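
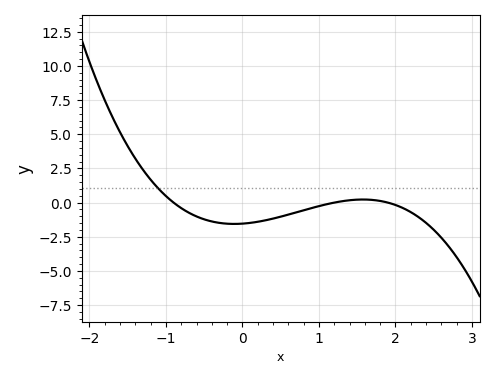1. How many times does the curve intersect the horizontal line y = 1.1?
1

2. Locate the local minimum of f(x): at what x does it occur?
-0.108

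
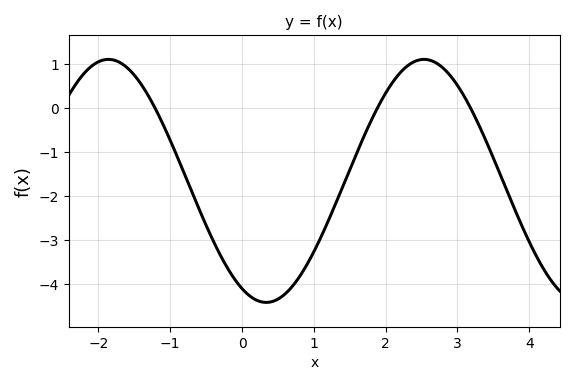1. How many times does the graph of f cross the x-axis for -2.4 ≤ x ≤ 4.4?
3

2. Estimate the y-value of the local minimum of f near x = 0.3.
-4.42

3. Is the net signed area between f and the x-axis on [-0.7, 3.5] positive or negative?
negative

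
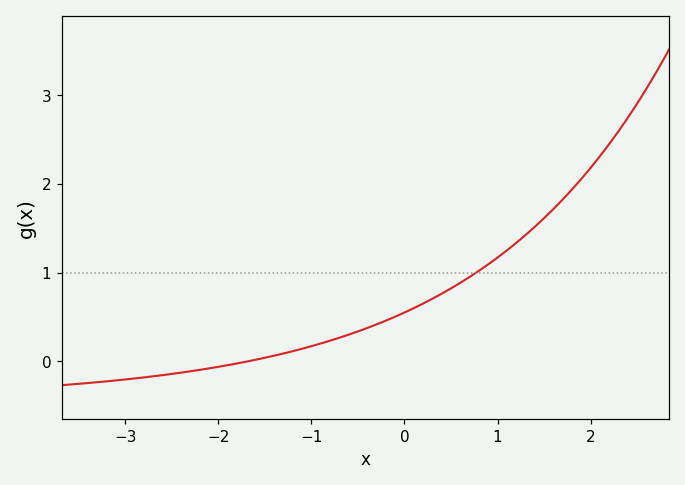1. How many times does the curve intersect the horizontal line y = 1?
1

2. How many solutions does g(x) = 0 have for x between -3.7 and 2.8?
1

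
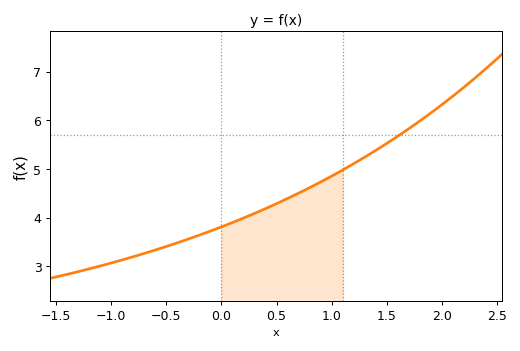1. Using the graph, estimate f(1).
4.85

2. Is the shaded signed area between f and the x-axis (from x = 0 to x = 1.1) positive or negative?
positive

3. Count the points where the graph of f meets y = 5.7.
1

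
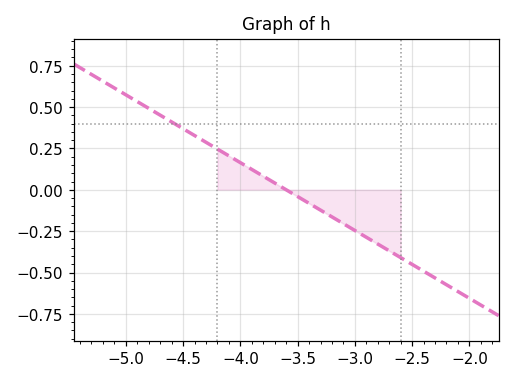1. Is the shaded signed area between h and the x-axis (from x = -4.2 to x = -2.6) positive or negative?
negative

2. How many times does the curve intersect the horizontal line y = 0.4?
1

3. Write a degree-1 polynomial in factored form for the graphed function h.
y = -0.41(x + 3.6)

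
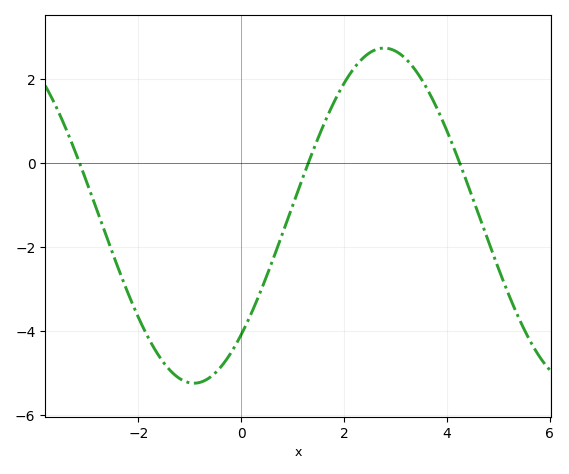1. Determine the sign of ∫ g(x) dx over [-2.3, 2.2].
negative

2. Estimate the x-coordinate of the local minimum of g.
-1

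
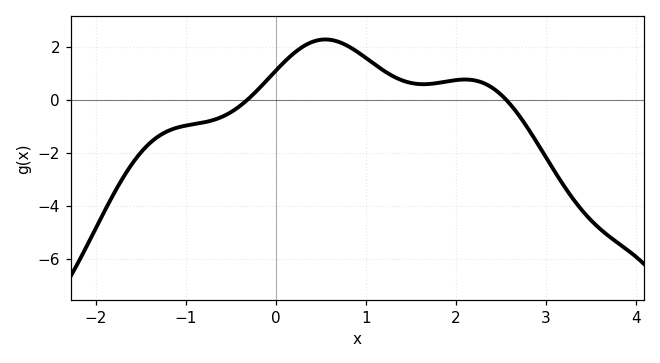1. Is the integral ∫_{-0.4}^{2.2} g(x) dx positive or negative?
positive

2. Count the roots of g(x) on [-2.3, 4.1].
2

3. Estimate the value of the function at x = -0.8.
-0.8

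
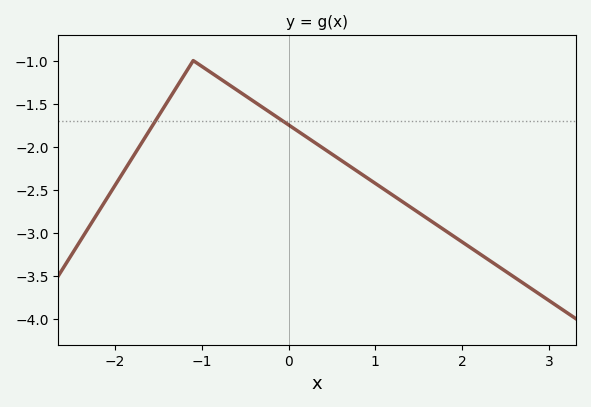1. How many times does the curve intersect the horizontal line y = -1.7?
2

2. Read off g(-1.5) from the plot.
-1.65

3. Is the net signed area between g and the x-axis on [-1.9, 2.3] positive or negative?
negative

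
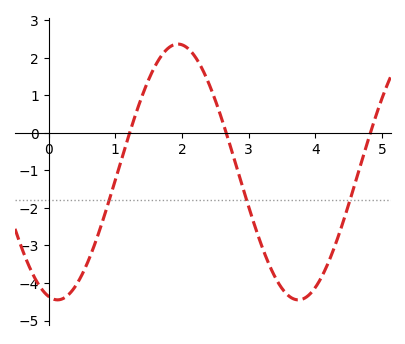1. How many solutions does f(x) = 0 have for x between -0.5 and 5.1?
3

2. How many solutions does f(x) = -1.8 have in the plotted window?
3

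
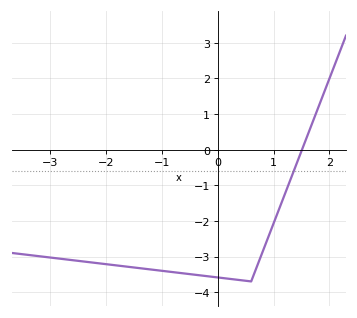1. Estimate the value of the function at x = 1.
-2.07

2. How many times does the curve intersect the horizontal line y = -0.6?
1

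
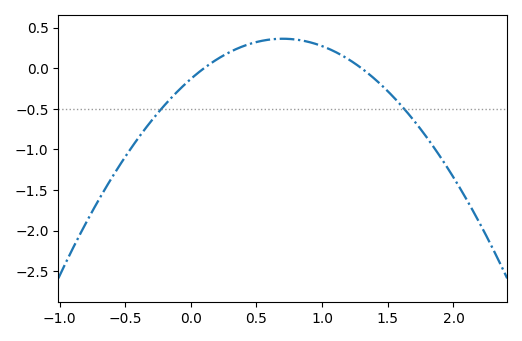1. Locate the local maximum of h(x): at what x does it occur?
0.7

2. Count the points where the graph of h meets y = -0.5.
2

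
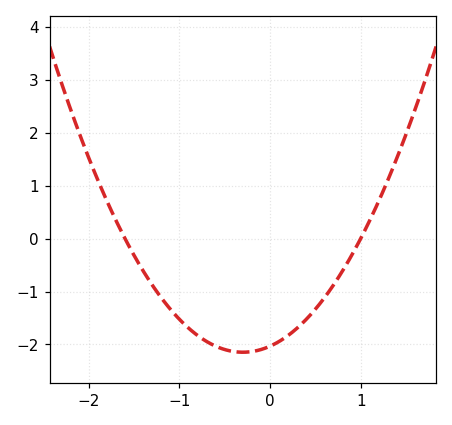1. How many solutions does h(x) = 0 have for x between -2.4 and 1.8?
2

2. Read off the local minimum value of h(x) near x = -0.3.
-2.1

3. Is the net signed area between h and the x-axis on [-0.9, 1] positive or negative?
negative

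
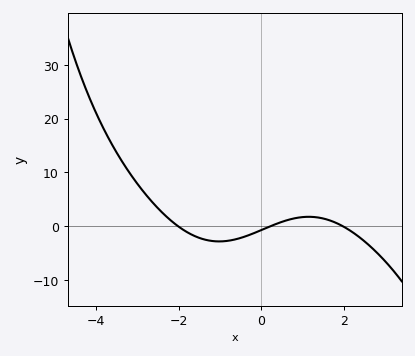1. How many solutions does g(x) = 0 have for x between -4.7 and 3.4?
3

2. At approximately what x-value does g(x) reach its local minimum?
-1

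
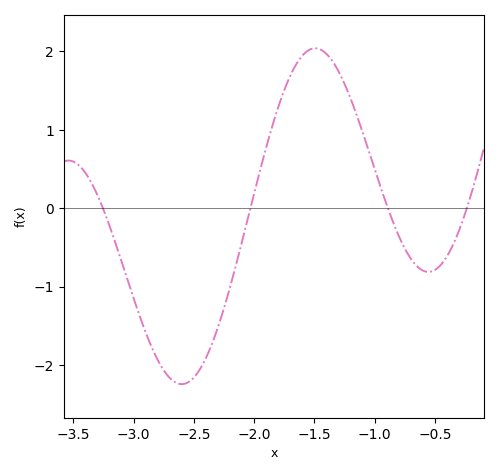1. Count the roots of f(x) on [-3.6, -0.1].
4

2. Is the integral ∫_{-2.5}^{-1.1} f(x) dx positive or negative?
positive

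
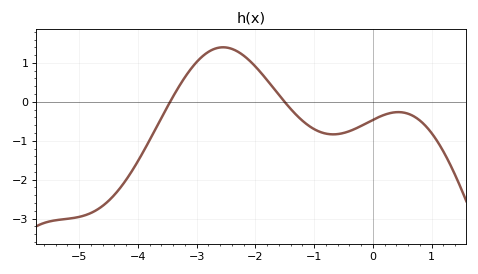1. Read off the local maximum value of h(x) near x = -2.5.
1.4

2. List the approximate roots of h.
-3.45, -1.5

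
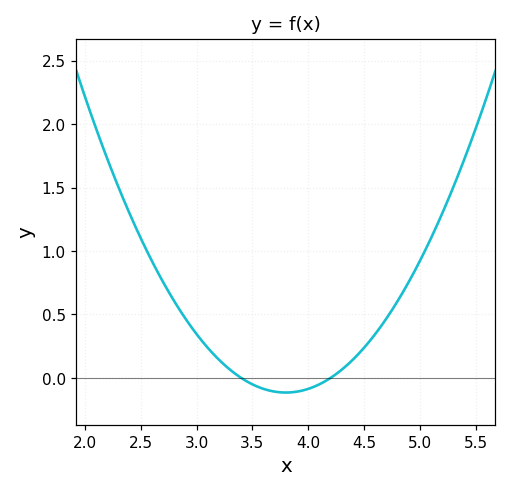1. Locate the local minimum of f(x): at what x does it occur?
3.8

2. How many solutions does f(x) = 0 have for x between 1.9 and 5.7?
2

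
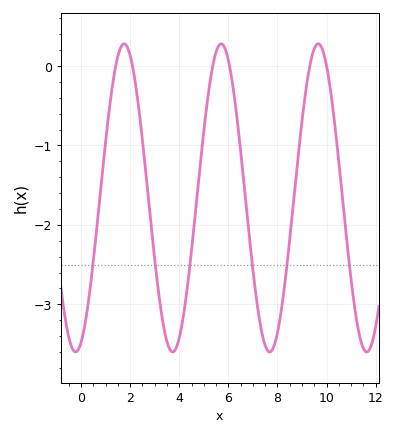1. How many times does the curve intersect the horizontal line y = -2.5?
6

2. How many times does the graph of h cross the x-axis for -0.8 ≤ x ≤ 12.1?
6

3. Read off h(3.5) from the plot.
-3.5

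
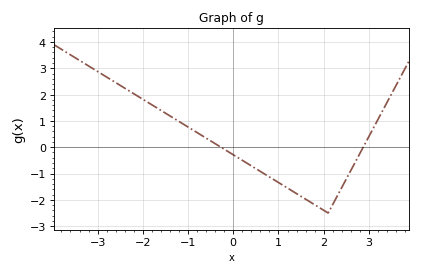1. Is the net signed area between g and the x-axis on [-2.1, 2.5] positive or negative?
negative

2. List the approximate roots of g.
-0.2, 2.8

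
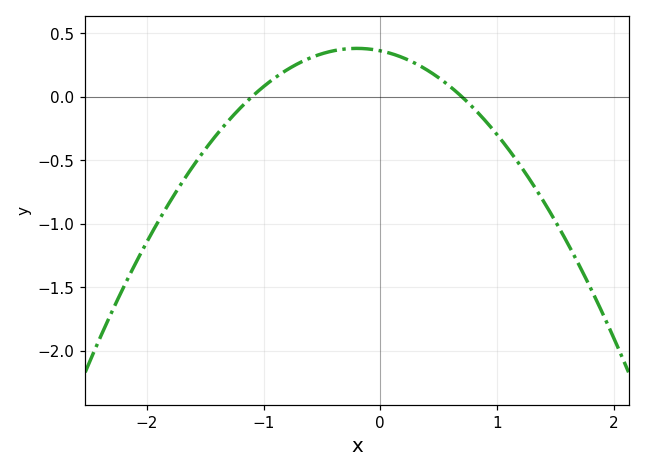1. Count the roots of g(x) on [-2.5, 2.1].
2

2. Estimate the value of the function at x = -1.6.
-0.54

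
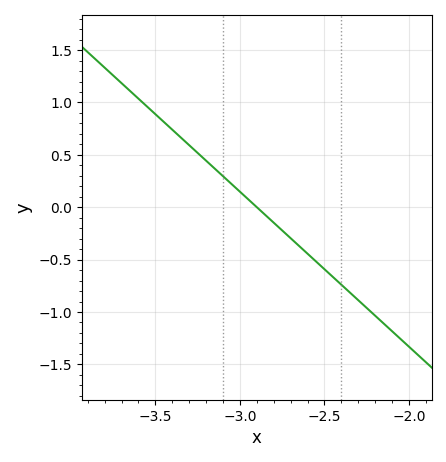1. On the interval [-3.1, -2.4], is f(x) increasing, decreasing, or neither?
decreasing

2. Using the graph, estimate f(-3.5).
0.9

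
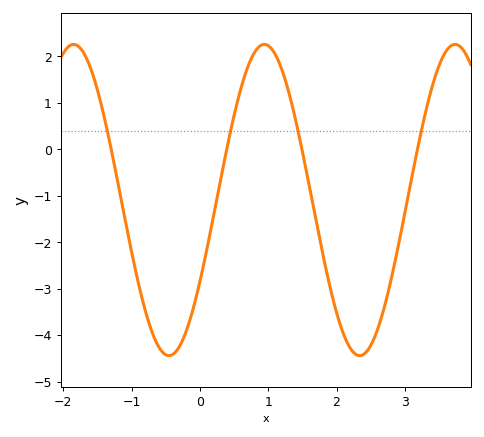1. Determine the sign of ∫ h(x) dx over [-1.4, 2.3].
negative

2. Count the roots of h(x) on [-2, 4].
4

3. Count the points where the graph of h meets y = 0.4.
4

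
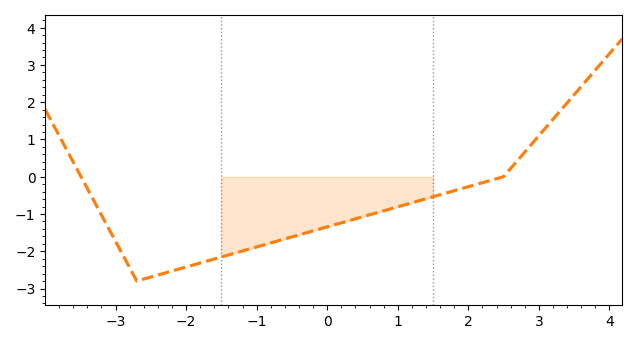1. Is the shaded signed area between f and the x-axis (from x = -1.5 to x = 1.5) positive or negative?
negative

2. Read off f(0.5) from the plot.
-1.1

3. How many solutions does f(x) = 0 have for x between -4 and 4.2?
2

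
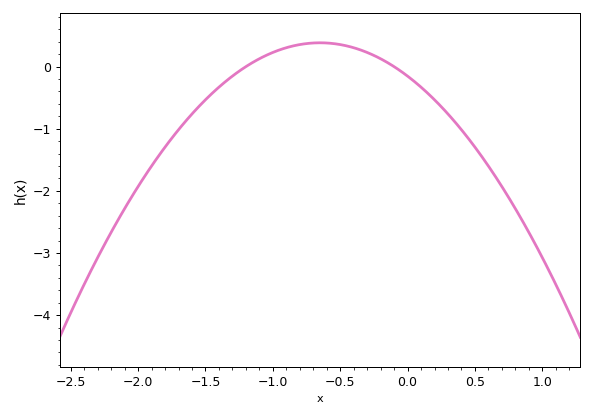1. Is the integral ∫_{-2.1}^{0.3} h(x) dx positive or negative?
negative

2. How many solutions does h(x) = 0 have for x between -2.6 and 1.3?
2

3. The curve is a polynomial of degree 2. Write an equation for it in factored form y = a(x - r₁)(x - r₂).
y = -1.27(x + 1.2)(x + 0.1)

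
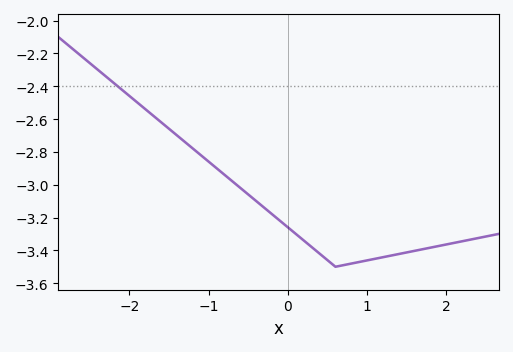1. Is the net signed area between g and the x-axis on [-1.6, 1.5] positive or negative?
negative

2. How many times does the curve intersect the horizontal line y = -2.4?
1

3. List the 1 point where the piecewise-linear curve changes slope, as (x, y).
(0.6, -3.5)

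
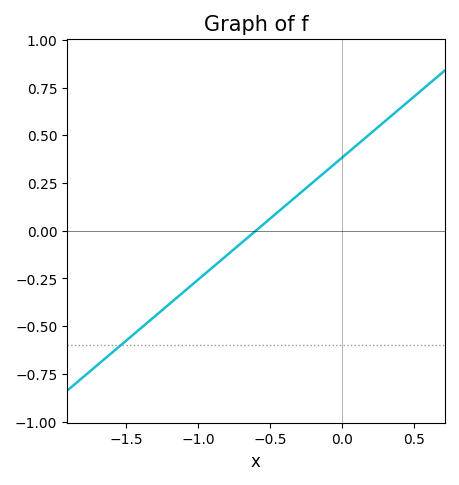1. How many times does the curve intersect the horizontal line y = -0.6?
1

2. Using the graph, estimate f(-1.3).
-0.448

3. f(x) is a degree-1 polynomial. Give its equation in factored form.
y = 0.64(x + 0.6)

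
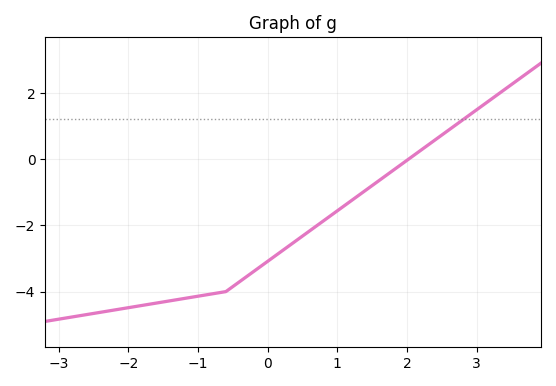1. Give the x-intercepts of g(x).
2.03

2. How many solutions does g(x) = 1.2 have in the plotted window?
1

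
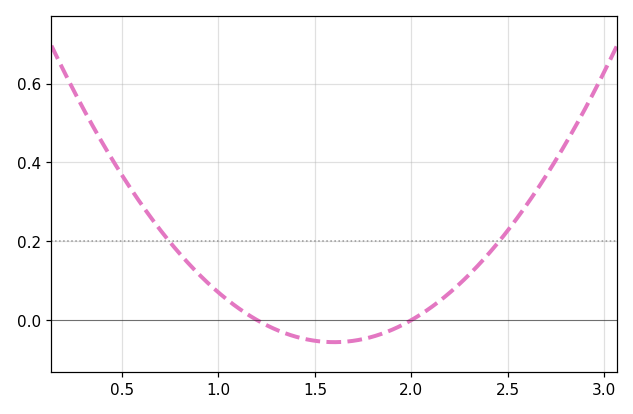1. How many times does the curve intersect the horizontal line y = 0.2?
2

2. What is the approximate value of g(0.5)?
0.36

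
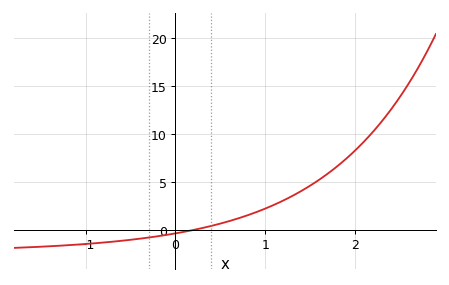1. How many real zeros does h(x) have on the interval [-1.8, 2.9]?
1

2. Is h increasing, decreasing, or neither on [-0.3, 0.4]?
increasing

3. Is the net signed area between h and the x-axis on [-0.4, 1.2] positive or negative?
positive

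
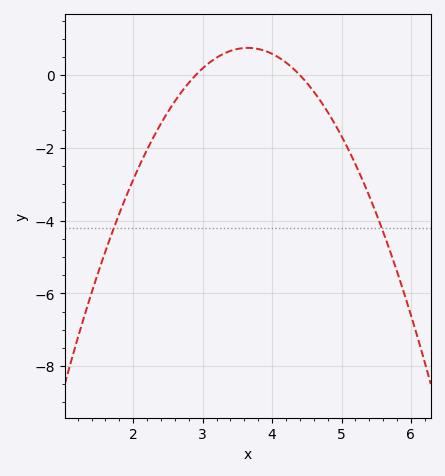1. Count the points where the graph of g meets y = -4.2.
2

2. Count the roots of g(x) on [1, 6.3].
2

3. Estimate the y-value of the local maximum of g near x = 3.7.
0.8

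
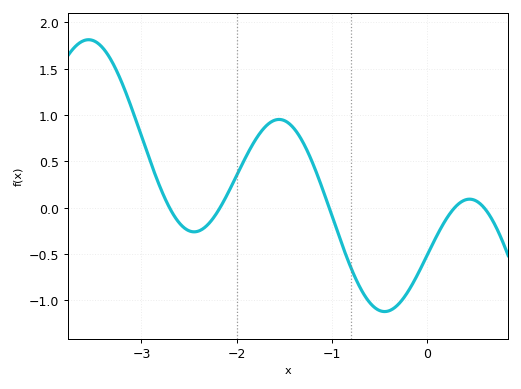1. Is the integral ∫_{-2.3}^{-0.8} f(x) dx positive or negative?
positive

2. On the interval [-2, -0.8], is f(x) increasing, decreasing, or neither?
neither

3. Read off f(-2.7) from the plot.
0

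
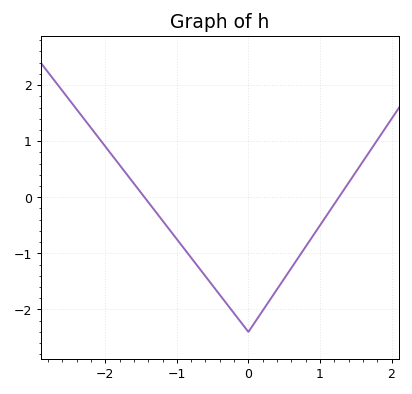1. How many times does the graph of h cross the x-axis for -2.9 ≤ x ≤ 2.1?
2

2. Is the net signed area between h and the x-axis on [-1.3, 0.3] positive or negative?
negative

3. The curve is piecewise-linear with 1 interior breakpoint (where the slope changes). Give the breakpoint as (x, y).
(0, -2.4)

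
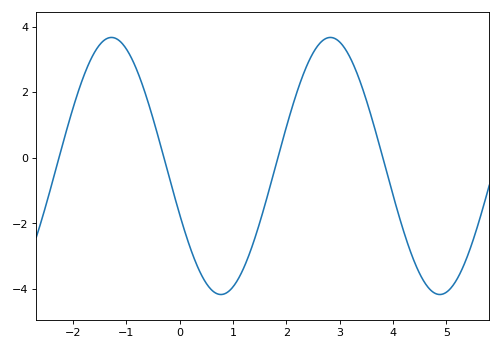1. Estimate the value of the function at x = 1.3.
-2.96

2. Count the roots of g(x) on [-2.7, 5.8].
4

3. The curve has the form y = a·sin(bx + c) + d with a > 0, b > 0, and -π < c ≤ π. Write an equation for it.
y = 3.92sin(1.53x - 2.75) - 0.25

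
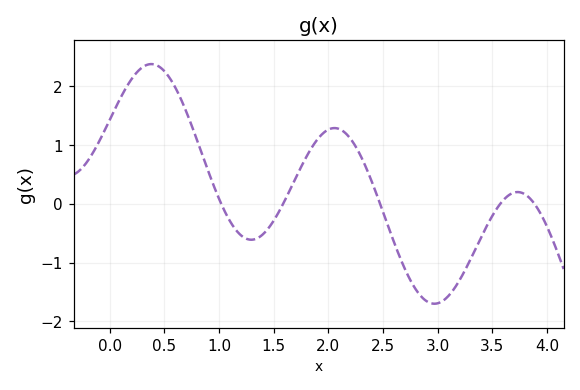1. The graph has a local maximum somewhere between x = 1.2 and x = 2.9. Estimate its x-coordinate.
2.1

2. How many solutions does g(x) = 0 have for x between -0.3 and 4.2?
5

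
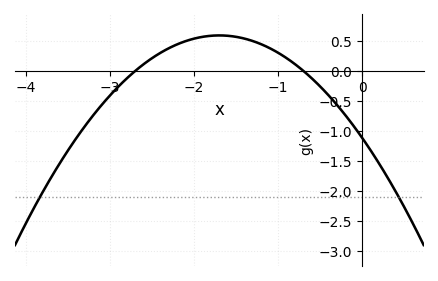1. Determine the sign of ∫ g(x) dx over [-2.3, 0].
positive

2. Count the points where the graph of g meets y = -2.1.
2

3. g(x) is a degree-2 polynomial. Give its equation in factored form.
y = -0.59(x + 2.7)(x + 0.7)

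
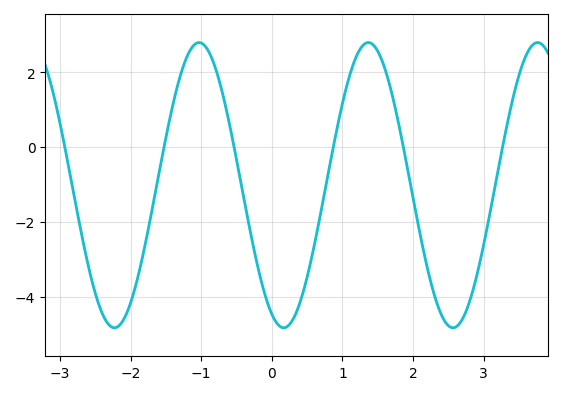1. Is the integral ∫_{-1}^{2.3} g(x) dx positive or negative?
negative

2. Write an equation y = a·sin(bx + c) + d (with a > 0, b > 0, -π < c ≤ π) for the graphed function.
y = 3.81sin(2.6x - 2) - 1.02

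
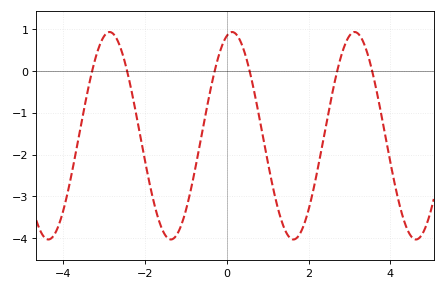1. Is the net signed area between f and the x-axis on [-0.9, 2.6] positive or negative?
negative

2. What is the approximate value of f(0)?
0.832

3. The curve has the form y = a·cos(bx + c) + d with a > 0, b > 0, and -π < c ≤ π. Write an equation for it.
y = 2.48cos(2.1x - 0.282) - 1.55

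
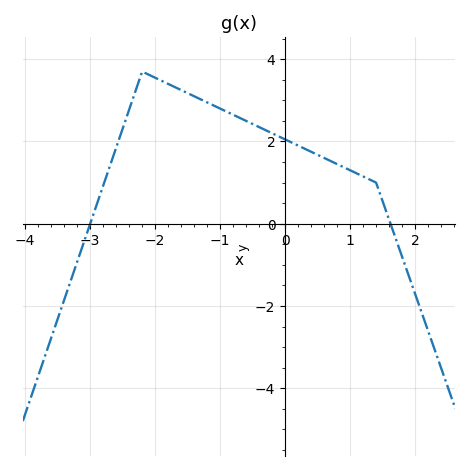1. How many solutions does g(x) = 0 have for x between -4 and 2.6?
2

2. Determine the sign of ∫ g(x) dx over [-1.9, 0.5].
positive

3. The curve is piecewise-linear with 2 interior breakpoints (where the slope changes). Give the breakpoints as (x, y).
(-2.2, 3.7); (1.4, 1)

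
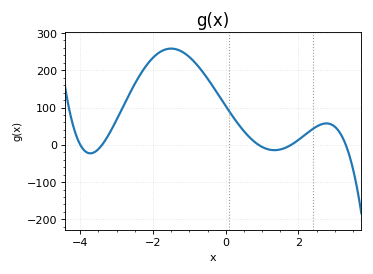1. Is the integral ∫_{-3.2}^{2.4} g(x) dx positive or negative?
positive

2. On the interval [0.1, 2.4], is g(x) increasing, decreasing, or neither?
neither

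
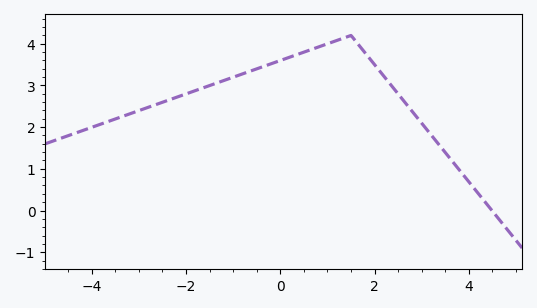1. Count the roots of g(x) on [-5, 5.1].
1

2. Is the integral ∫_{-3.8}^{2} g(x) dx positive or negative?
positive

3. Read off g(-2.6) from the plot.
2.6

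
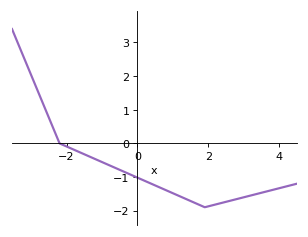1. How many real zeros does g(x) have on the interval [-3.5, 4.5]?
1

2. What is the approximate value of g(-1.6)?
-0.3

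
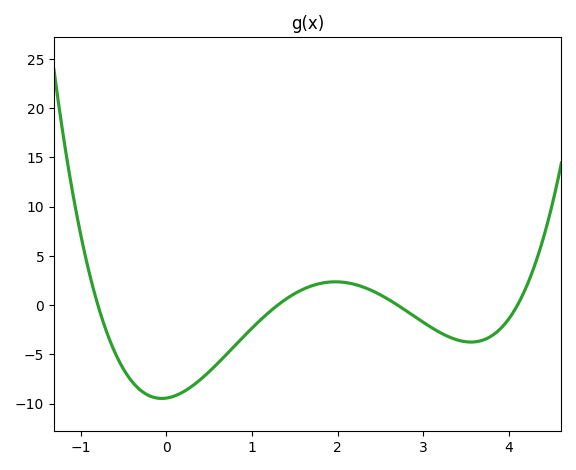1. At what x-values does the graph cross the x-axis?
-0.8, 1.3, 2.7, 4.1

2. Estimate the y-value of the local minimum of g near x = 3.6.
-4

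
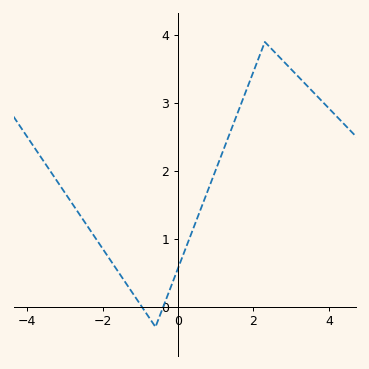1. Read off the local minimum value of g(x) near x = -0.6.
-0.3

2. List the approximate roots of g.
-1, -0.4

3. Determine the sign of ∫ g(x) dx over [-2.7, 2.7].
positive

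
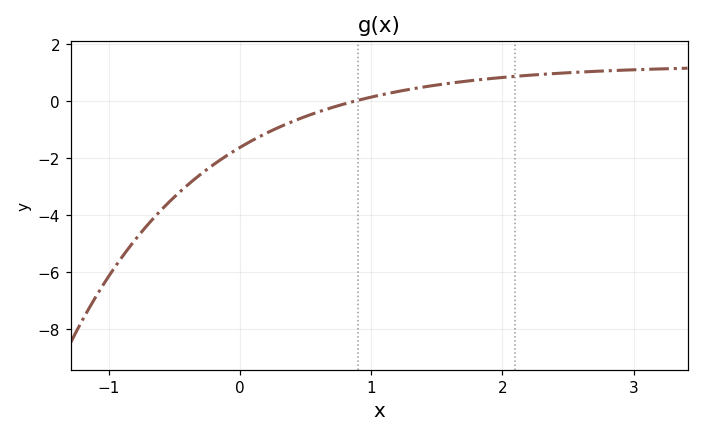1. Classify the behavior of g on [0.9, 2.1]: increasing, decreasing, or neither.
increasing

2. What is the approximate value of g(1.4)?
0.4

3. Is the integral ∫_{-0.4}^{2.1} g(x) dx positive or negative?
negative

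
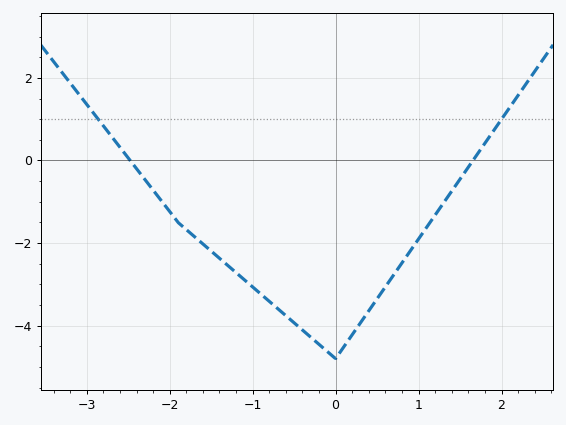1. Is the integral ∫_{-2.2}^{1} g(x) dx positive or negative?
negative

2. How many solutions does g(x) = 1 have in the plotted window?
2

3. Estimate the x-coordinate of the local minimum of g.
-0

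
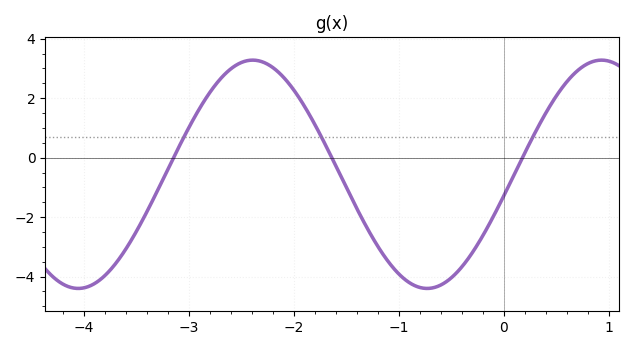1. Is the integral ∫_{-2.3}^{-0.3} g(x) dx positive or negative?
negative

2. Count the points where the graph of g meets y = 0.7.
3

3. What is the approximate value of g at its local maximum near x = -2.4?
3.28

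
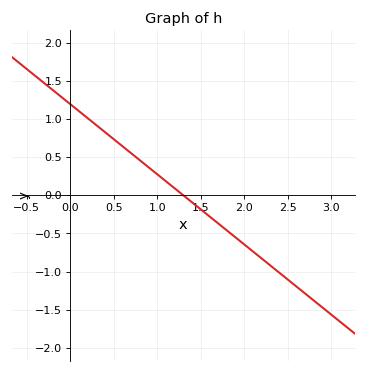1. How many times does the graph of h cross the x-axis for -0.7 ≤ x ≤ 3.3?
1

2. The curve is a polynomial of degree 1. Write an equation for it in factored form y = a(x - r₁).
y = -0.92(x - 1.3)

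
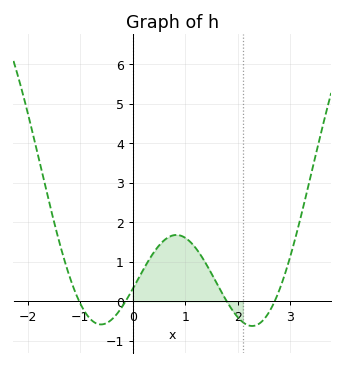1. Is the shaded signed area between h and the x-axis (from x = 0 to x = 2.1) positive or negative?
positive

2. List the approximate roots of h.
-1.02, -0.134, 1.79, 2.71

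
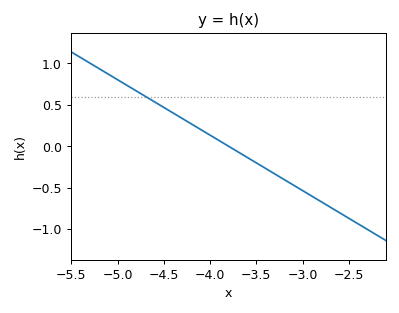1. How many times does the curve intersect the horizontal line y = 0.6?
1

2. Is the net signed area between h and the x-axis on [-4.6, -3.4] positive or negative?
positive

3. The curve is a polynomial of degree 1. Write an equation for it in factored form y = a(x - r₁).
y = -0.67(x + 3.8)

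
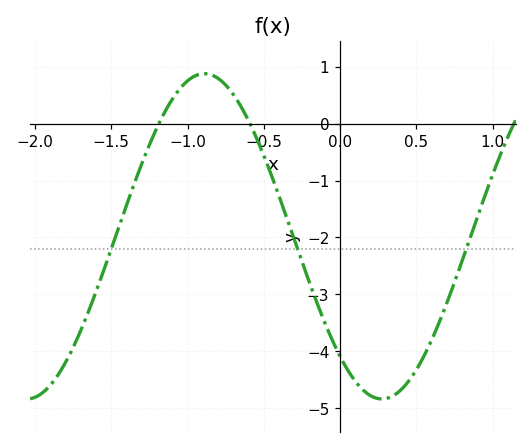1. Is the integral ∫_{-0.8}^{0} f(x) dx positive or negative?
negative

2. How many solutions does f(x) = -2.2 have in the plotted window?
3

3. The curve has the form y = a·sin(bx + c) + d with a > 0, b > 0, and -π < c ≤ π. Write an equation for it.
y = 2.86sin(2.7x - 2.3) - 1.98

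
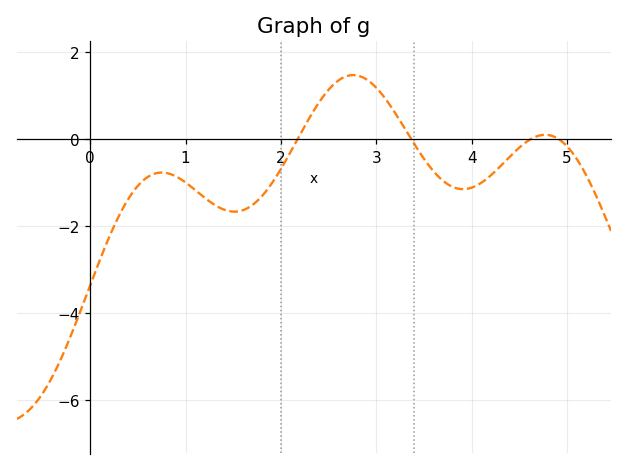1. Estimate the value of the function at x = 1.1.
-1.17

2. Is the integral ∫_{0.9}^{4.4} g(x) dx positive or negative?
negative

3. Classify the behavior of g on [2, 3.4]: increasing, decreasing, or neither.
neither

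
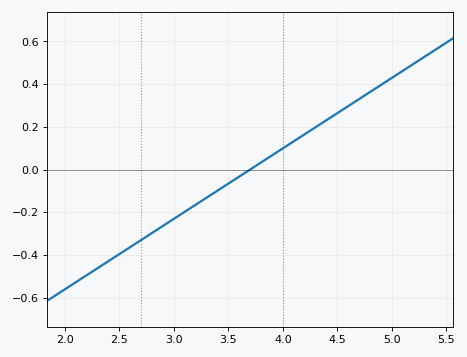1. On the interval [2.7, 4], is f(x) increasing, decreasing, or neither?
increasing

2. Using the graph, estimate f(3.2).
-0.16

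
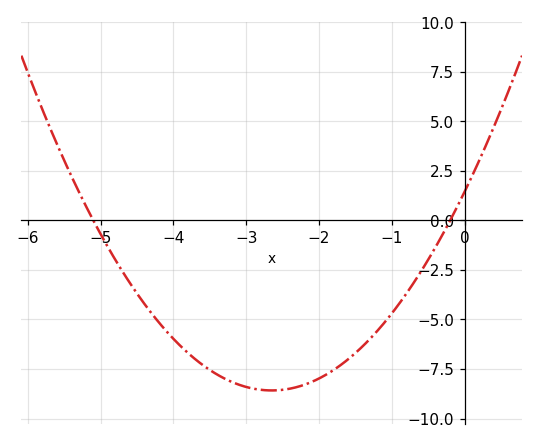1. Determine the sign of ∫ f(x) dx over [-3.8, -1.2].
negative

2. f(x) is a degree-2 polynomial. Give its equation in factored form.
y = 1.43(x + 5.1)(x + 0.2)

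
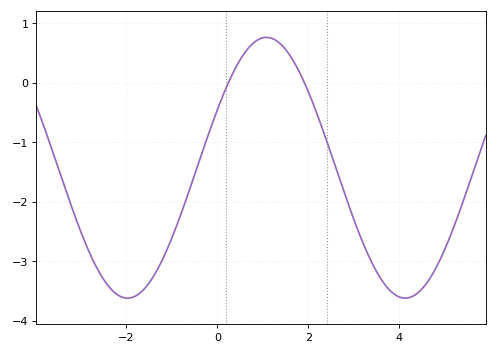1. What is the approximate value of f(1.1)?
0.759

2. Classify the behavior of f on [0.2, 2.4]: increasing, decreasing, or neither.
neither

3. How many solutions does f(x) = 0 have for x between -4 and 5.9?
2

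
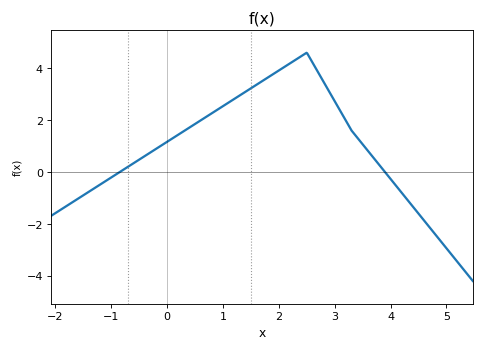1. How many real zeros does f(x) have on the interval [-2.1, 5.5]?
2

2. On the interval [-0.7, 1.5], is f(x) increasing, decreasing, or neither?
increasing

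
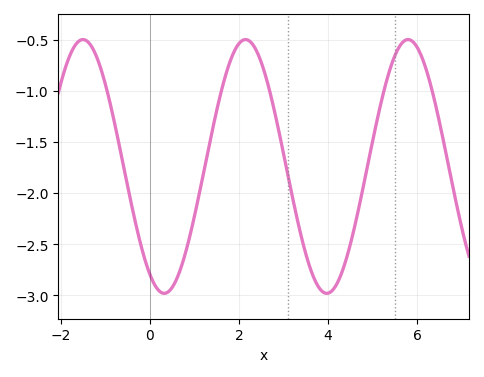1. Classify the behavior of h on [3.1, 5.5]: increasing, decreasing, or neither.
neither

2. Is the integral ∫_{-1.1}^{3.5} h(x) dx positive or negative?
negative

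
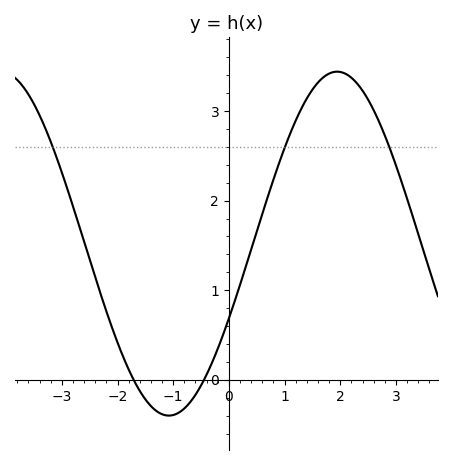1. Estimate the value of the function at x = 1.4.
3.1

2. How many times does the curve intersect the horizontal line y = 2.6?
3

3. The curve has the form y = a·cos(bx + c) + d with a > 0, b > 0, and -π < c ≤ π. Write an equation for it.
y = 1.92cos(1x - 2) + 1.52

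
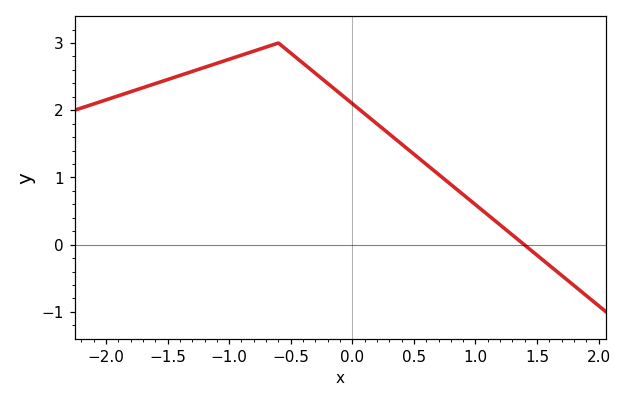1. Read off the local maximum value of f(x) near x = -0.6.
3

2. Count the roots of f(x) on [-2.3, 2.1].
1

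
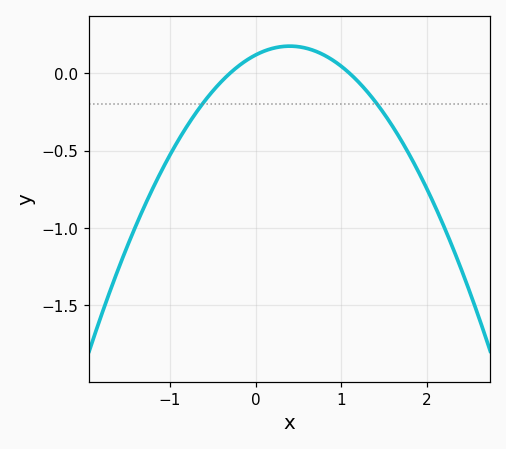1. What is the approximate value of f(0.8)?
0.1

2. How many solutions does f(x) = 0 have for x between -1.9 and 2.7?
2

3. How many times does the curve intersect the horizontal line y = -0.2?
2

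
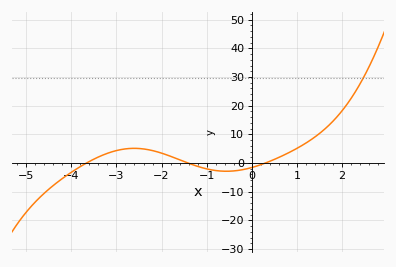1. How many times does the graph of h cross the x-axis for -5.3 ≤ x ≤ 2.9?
3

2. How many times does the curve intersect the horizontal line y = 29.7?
1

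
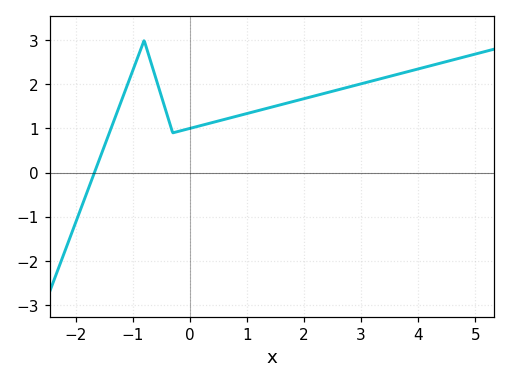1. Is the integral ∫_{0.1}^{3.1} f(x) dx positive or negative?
positive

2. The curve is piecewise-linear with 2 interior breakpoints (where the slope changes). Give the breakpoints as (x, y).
(-0.8, 3); (-0.3, 0.9)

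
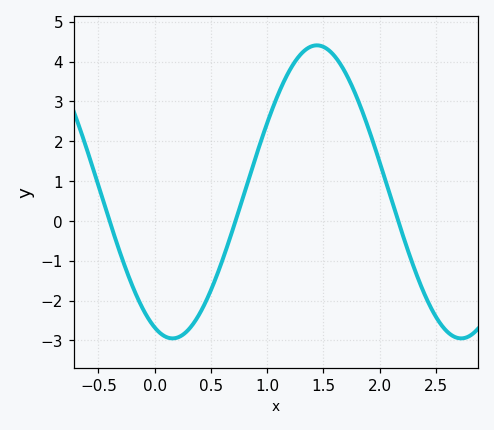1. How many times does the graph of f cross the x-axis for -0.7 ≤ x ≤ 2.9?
3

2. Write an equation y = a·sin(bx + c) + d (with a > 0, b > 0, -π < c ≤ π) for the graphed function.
y = 3.68sin(2.45x - 1.96) + 0.73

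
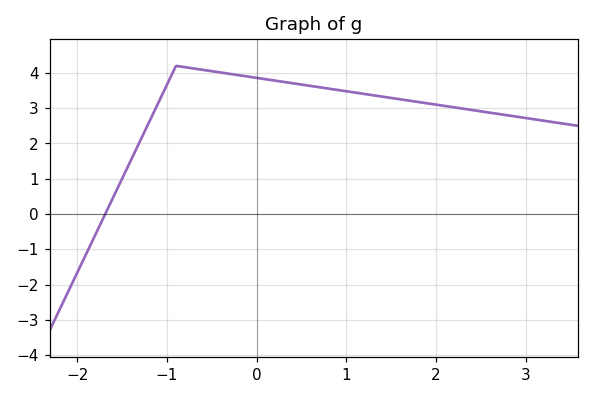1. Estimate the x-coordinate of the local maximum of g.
-0.9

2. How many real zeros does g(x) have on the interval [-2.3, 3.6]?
1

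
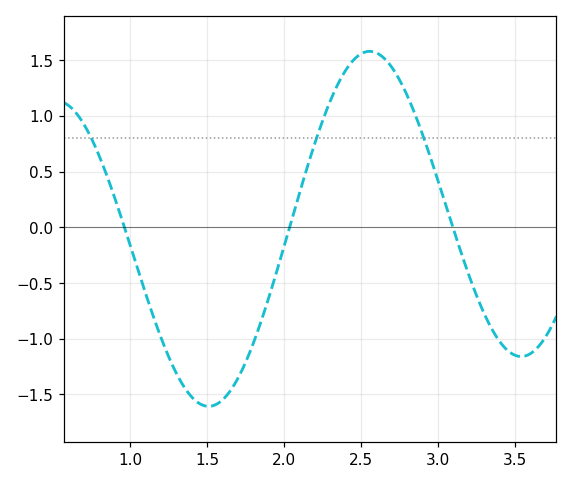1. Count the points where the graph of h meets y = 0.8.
3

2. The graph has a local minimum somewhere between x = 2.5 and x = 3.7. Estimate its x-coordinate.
3.54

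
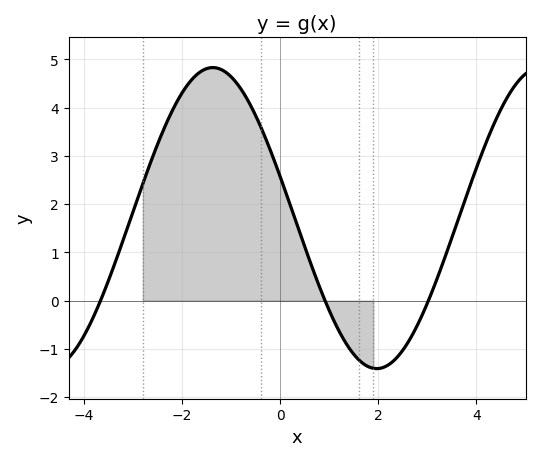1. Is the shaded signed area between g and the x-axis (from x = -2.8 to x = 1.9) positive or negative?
positive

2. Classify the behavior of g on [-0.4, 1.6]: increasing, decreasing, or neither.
decreasing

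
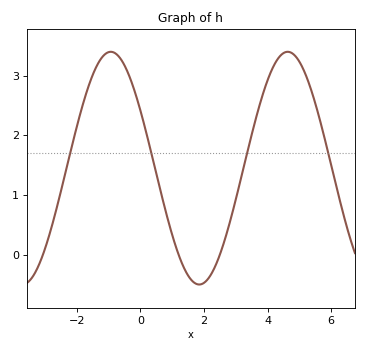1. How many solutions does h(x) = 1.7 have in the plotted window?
4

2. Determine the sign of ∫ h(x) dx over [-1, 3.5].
positive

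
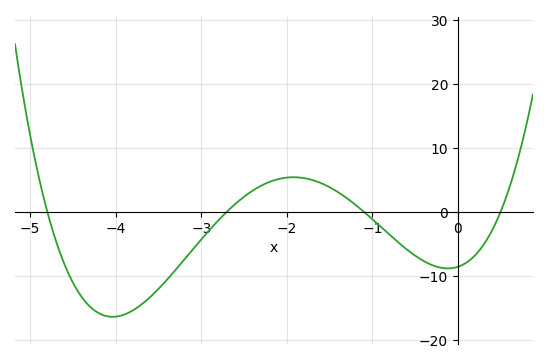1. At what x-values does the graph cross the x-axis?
-4.8, -2.7, -1.1, 0.5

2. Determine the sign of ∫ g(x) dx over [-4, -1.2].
negative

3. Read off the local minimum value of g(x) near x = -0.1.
-9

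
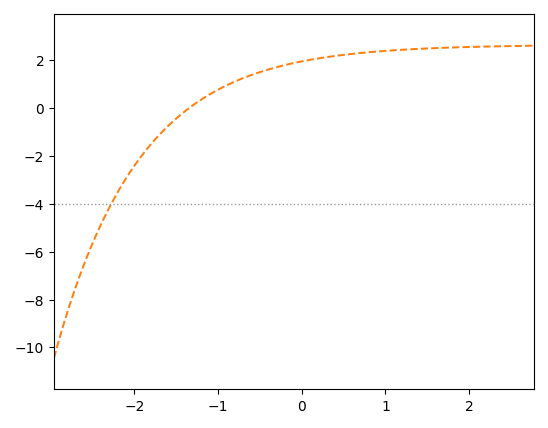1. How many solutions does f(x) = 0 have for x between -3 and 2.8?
1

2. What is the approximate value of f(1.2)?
2.4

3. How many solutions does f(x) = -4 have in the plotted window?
1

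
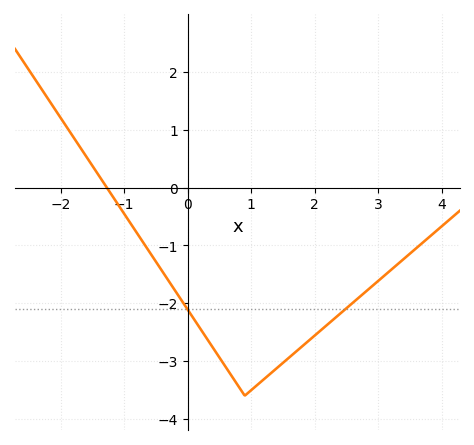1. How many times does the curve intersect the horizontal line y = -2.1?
2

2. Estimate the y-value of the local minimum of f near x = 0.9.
-3.6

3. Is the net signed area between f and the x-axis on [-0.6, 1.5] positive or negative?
negative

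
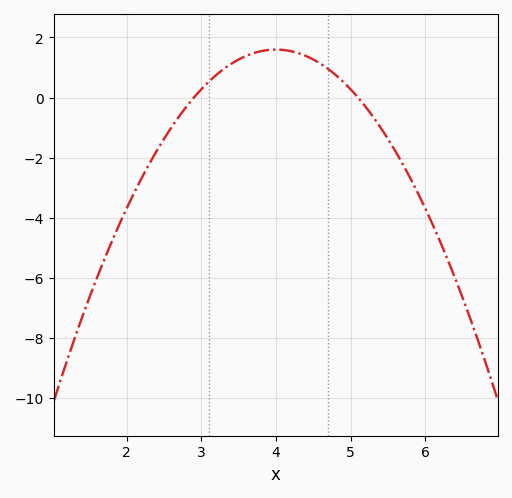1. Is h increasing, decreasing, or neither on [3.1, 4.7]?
neither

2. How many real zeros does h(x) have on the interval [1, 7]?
2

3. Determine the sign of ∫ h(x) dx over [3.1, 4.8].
positive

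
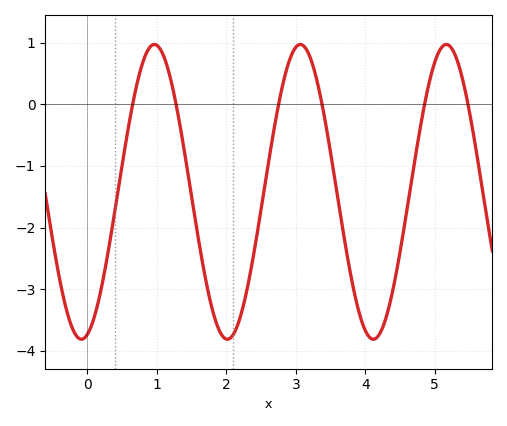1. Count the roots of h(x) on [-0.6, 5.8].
6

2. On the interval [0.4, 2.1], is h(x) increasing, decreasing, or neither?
neither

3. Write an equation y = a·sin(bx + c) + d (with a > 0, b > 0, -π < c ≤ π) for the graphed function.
y = 2.39sin(3x - 1.3) - 1.42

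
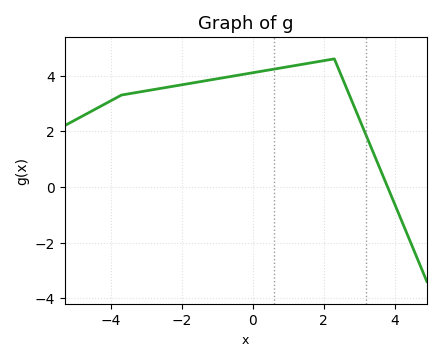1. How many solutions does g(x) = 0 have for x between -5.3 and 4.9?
1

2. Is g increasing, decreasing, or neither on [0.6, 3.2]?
neither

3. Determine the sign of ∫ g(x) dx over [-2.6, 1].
positive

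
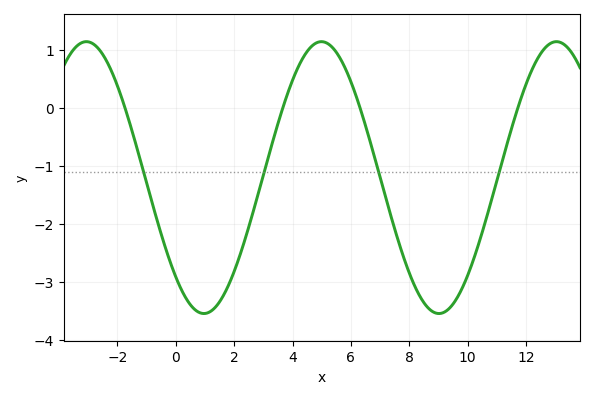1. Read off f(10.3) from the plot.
-2.46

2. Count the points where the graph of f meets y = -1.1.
4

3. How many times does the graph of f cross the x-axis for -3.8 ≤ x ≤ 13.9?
4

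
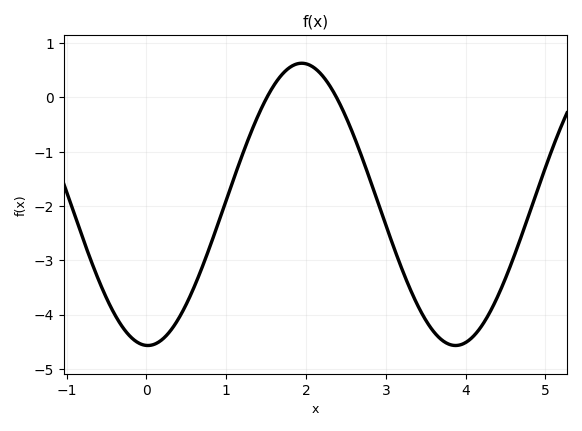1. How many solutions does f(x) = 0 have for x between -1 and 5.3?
2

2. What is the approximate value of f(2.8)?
-1.51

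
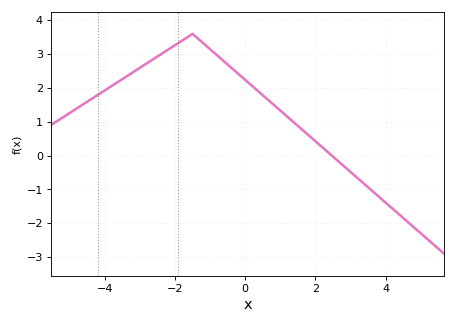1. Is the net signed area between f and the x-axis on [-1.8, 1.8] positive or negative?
positive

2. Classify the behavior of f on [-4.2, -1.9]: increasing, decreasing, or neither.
increasing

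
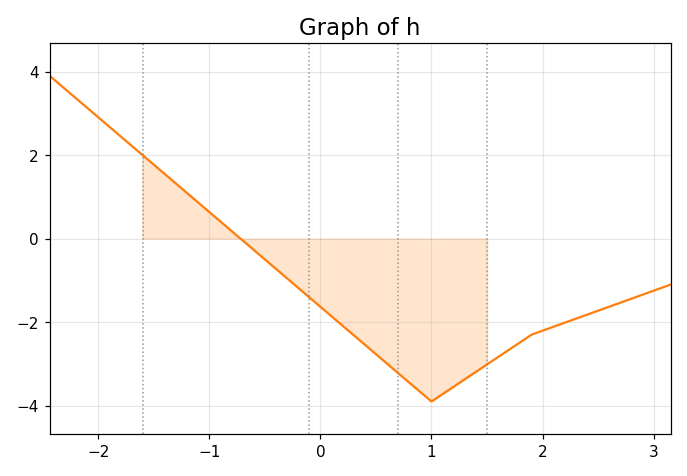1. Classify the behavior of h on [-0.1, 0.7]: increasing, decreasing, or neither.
decreasing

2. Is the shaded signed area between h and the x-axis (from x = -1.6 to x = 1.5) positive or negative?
negative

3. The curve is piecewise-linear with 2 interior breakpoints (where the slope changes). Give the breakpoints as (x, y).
(1, -3.9); (1.9, -2.3)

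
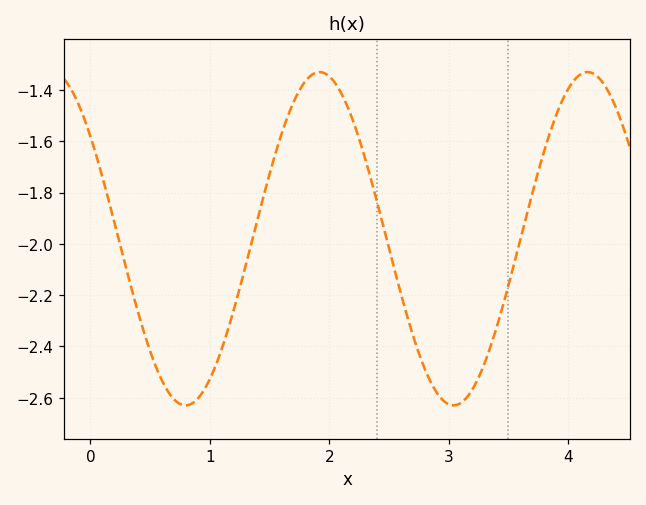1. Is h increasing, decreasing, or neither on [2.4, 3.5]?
neither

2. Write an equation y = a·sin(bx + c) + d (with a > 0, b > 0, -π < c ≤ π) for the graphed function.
y = 0.65sin(2.8x + 2.48) - 1.98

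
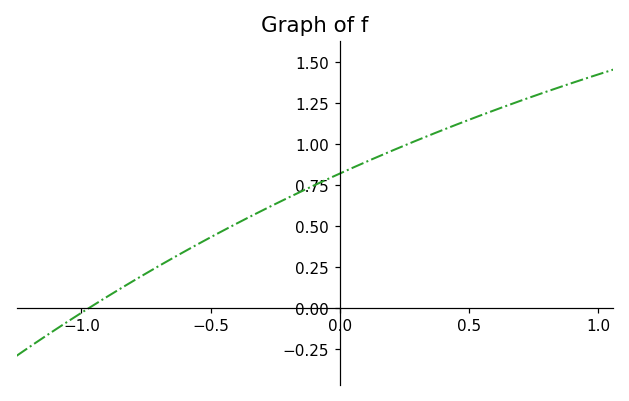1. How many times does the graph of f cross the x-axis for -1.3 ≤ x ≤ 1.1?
1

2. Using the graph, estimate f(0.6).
1.21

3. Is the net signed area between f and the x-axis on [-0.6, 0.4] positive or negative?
positive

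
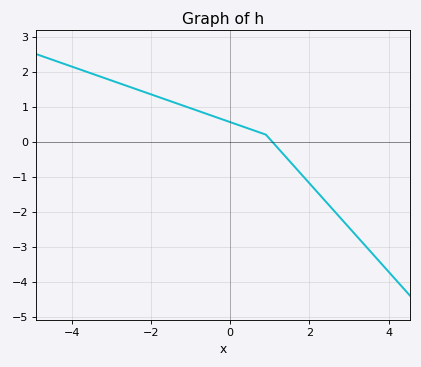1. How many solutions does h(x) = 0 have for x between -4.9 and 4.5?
1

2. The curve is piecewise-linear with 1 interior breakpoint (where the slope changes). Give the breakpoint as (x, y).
(0.9, 0.2)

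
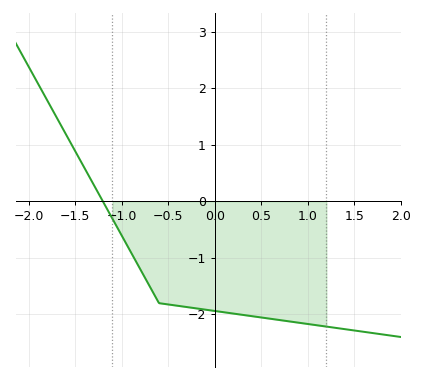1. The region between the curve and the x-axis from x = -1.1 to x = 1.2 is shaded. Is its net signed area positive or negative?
negative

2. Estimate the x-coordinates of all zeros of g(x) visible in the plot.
-1.2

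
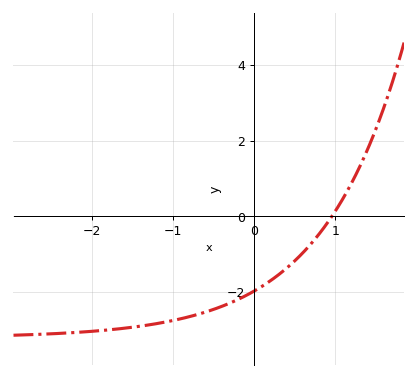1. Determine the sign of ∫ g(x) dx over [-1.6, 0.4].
negative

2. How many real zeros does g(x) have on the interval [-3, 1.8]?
1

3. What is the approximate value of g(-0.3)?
-2.2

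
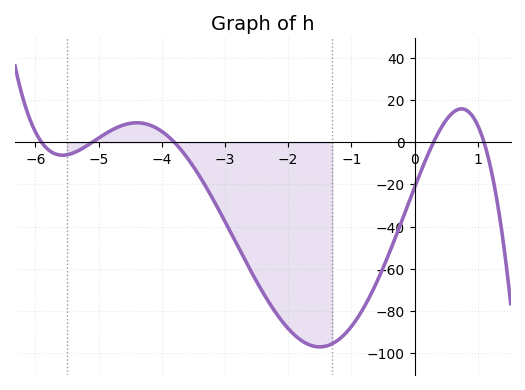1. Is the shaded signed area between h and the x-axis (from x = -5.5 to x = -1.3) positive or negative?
negative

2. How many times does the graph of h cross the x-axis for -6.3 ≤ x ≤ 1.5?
5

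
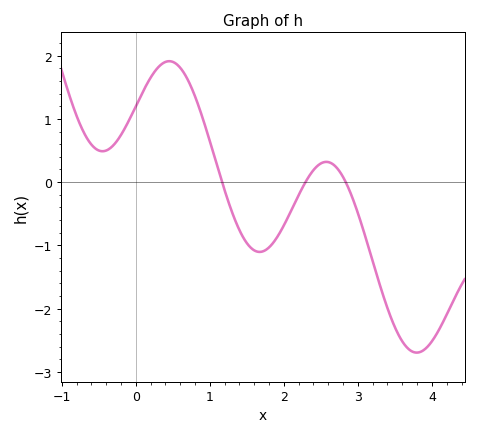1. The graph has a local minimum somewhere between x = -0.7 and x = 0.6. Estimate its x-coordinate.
-0.5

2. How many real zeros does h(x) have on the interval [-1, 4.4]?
3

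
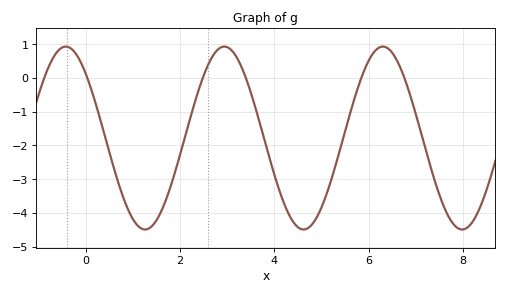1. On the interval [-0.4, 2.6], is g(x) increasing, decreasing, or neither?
neither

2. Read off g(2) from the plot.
-2.29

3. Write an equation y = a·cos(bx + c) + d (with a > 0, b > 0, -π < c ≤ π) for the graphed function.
y = 2.71cos(1.87x + 0.782) - 1.78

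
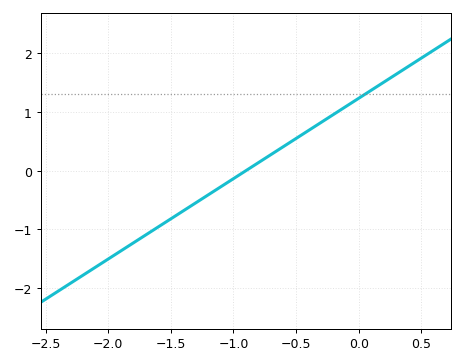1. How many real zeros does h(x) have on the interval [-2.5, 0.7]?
1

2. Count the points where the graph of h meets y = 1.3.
1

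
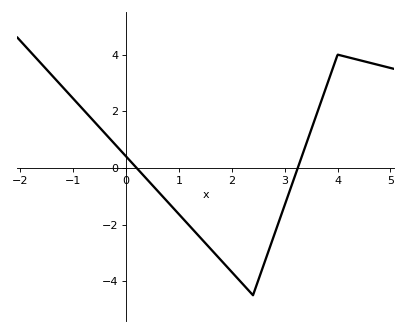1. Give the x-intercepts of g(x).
0.198, 3.25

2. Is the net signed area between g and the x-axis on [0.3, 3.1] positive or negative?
negative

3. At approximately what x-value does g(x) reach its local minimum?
2.4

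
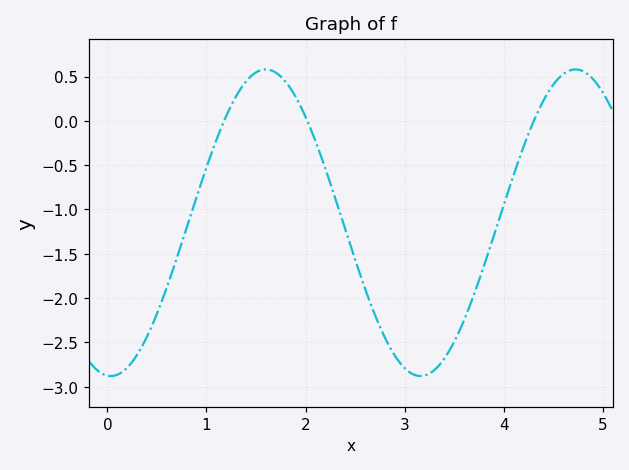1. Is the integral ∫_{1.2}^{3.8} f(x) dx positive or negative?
negative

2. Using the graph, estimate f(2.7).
-2.19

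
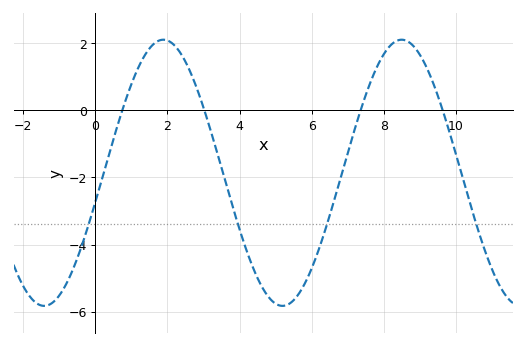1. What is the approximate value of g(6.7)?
-2.4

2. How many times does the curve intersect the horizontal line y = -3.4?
4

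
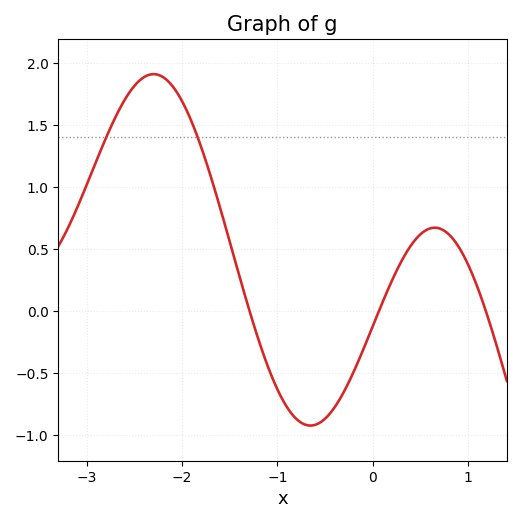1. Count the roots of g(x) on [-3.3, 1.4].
3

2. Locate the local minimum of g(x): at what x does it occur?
-0.653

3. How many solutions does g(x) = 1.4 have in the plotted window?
2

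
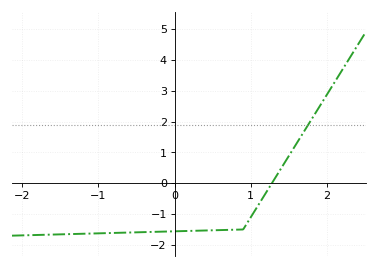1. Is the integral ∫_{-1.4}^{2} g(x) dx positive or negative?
negative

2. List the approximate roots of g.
1.28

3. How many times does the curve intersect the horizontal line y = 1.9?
1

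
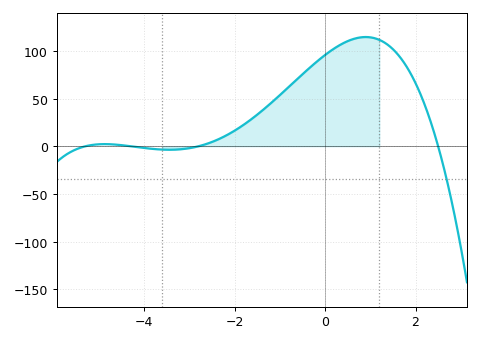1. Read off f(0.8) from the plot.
115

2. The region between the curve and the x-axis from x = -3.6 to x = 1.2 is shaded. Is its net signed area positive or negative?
positive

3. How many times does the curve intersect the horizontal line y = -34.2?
1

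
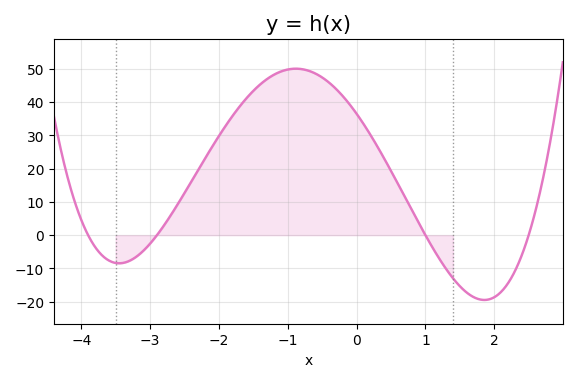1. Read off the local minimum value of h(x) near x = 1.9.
-19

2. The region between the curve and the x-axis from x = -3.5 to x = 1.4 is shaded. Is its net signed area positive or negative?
positive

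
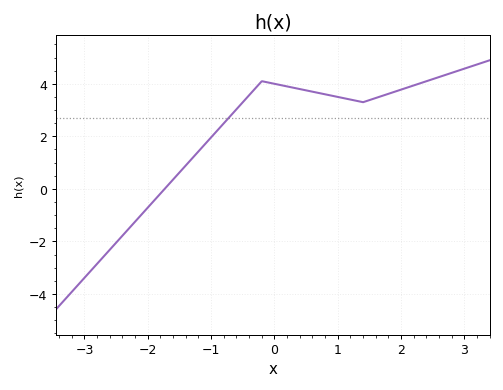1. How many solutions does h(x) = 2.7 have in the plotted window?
1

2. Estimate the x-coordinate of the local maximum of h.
-0.197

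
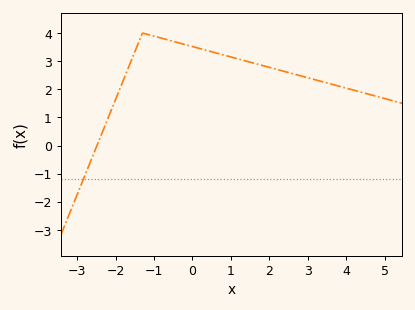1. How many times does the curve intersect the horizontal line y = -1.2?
1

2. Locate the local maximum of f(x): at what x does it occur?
-1.2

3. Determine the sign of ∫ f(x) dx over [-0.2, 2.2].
positive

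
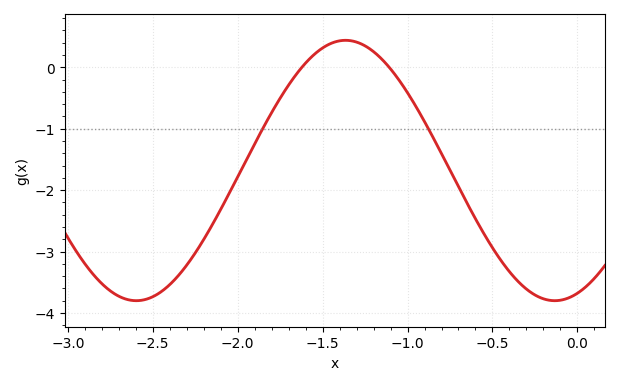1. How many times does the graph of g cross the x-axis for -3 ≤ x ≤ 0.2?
2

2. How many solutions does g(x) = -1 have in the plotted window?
2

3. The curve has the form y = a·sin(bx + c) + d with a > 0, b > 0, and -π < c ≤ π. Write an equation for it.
y = 2.12sin(2.55x - 1.23) - 1.68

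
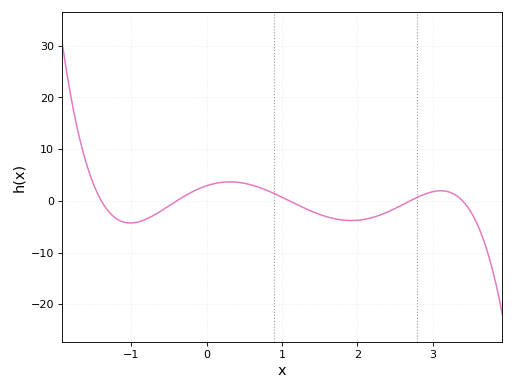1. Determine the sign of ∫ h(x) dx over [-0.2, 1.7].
positive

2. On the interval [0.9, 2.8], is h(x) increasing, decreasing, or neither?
neither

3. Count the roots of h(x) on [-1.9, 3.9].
5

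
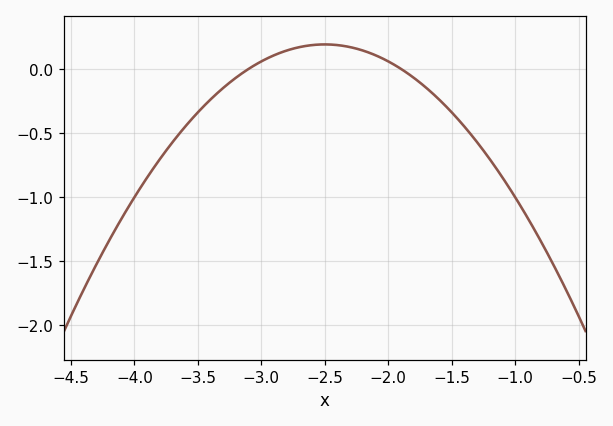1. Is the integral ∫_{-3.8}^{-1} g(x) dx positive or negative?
negative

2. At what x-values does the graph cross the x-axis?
-3.1, -1.9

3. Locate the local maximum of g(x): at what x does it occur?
-2.5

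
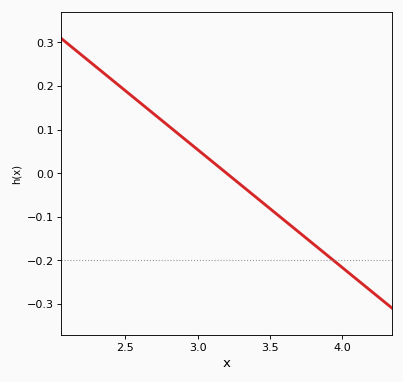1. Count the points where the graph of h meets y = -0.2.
1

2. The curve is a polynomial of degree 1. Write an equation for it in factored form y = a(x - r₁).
y = -0.27(x - 3.2)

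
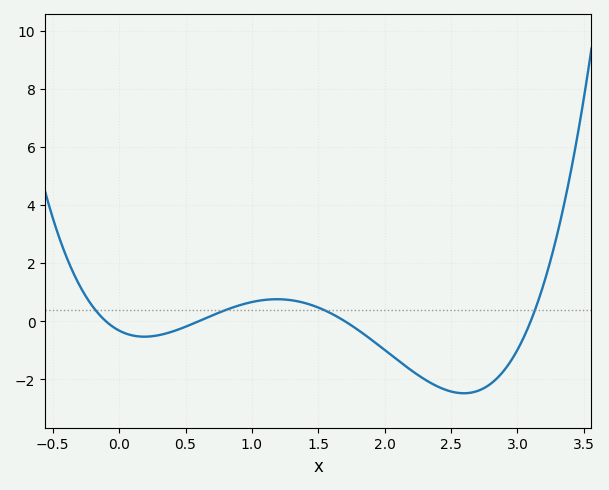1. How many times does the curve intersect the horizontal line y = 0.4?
4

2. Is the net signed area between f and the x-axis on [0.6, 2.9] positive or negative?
negative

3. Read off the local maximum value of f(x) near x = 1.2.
0.8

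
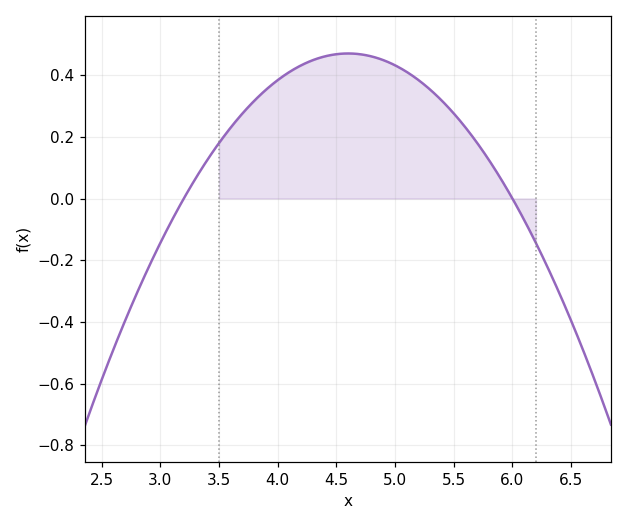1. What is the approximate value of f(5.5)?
0.276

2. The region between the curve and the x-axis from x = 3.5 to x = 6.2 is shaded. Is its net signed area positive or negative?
positive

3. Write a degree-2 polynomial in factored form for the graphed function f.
y = -0.24(x - 3.2)(x - 6)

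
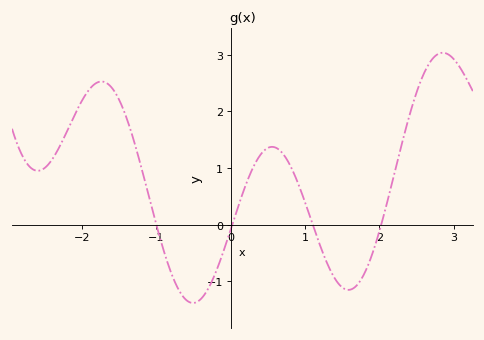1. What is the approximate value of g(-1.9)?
2.4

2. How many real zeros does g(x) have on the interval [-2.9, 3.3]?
4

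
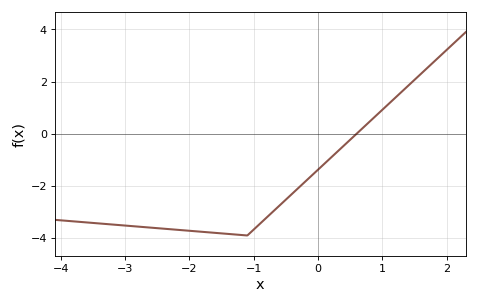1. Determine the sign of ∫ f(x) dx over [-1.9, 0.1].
negative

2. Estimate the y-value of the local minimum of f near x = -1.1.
-3.9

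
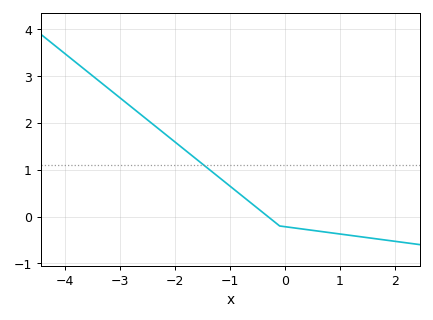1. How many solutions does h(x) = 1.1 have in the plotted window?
1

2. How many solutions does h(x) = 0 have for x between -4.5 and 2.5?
1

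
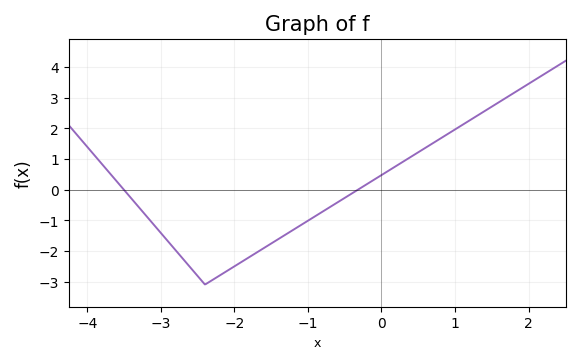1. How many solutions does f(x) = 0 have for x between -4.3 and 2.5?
2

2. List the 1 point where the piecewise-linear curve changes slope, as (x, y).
(-2.4, -3.1)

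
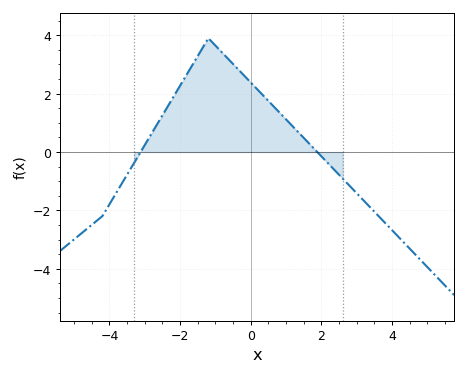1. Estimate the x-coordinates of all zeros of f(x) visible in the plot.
-3.12, 1.88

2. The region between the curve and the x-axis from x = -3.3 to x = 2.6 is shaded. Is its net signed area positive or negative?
positive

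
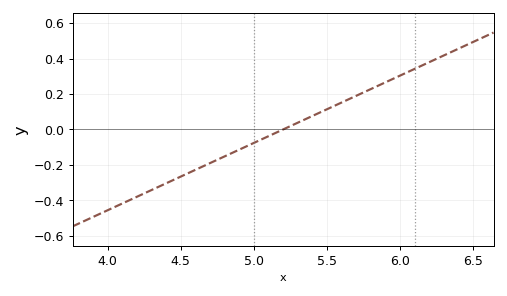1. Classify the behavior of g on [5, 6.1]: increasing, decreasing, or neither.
increasing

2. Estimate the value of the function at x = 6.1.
0.34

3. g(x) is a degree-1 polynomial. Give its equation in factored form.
y = 0.38(x - 5.2)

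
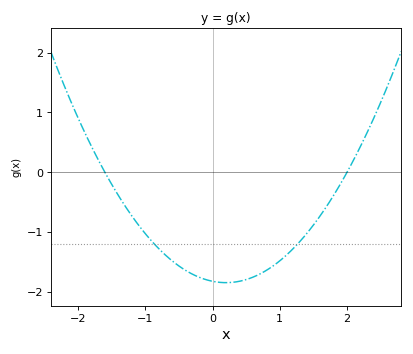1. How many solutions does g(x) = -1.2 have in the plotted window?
2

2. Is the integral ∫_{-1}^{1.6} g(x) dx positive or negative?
negative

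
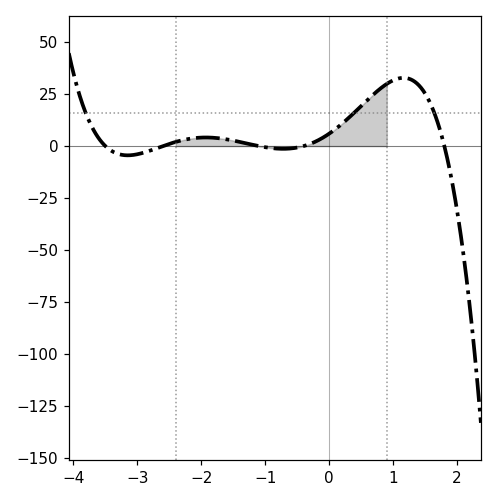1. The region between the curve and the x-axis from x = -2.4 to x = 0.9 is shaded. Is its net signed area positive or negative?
positive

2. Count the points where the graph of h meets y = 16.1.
3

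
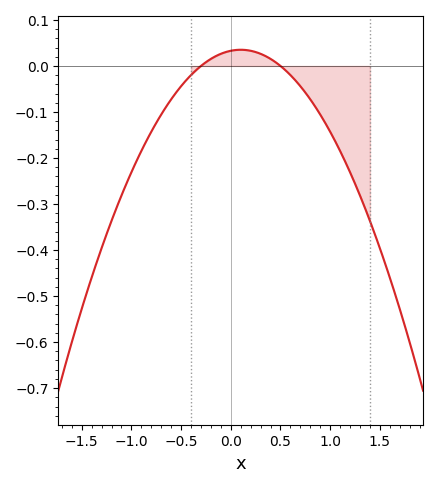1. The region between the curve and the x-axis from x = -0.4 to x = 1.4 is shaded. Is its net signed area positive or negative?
negative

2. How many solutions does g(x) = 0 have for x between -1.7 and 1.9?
2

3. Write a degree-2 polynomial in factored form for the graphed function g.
y = -0.22(x + 0.3)(x - 0.5)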